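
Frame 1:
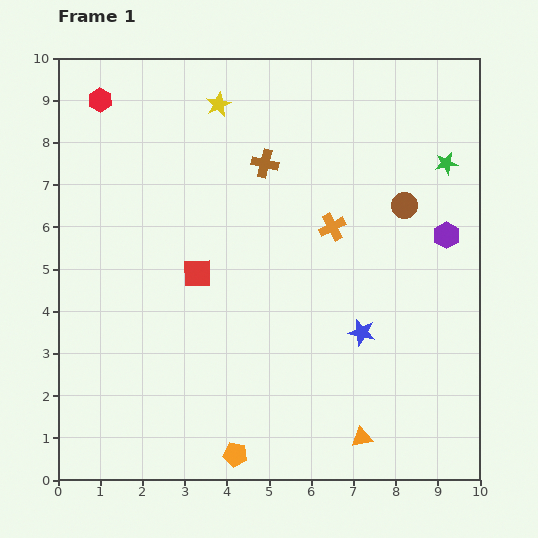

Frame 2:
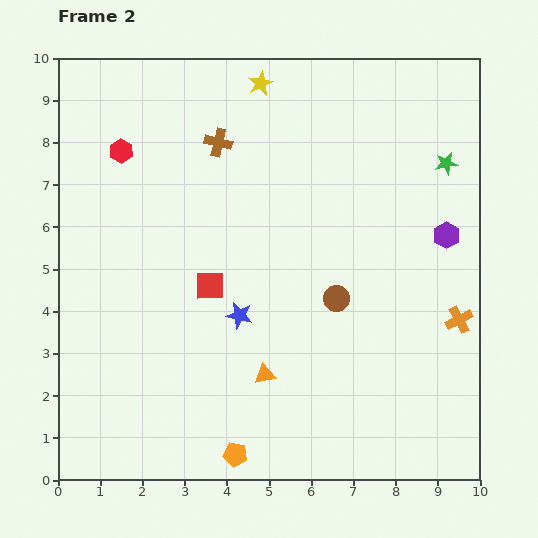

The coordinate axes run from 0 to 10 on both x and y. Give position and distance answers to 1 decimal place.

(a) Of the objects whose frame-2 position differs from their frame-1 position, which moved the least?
the red square

(moved 0.4)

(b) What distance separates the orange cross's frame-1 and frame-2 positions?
3.7

The orange cross moved from (6.5, 6.0) to (9.5, 3.8), a distance of √(3.0² + 2.2²) ≈ 3.7.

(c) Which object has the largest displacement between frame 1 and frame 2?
the orange cross

(moved 3.7; next 2.9)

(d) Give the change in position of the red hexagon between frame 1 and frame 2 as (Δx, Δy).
(0.5, -1.2)

The red hexagon was at (1.0, 9.0) in frame 1 and (1.5, 7.8) in frame 2.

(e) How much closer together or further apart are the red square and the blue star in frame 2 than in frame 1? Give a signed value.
-3.1

Distance in frame 1: 4.1. Distance in frame 2: 1.0.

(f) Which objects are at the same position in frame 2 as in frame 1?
the orange pentagon, the purple hexagon, the green star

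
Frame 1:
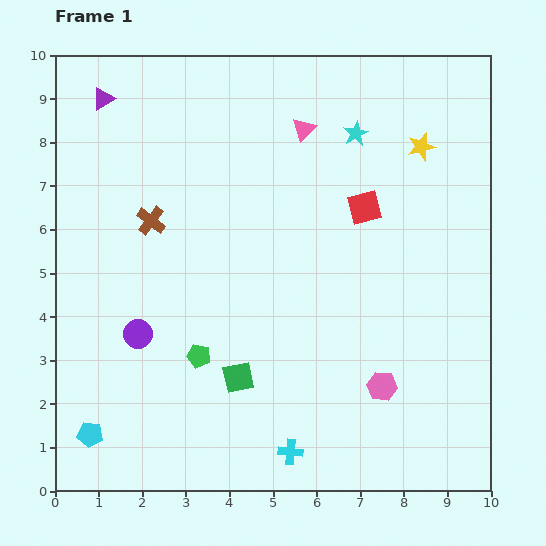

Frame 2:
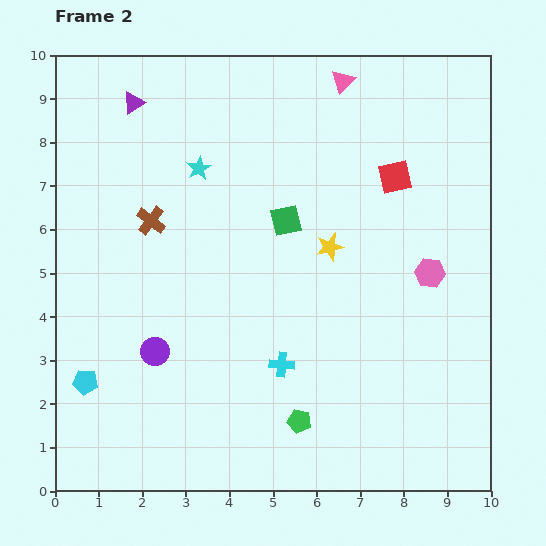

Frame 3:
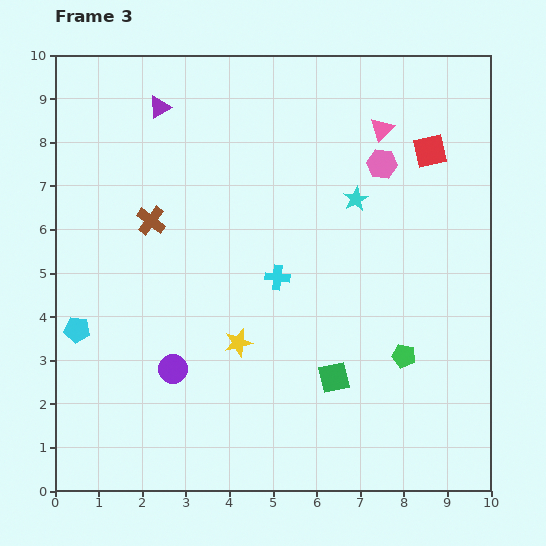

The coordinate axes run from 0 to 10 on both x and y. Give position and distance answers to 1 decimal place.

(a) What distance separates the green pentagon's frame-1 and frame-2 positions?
2.7

The green pentagon moved from (3.3, 3.1) to (5.6, 1.6), a distance of √(2.3² + 1.5²) ≈ 2.7.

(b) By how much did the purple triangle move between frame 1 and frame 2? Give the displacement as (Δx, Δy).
(0.7, -0.1)

The purple triangle was at (1.1, 9.0) in frame 1 and (1.8, 8.9) in frame 2.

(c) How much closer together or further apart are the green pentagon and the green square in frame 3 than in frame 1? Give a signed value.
+0.7

Distance in frame 1: 1.0. Distance in frame 3: 1.7.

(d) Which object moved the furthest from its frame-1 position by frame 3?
the yellow star

(moved 6.2; next 5.1)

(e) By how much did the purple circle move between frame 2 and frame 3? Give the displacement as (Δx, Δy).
(0.4, -0.4)

The purple circle was at (2.3, 3.2) in frame 2 and (2.7, 2.8) in frame 3.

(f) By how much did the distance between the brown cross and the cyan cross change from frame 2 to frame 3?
-1.3

Distance in frame 2: 4.5. Distance in frame 3: 3.2.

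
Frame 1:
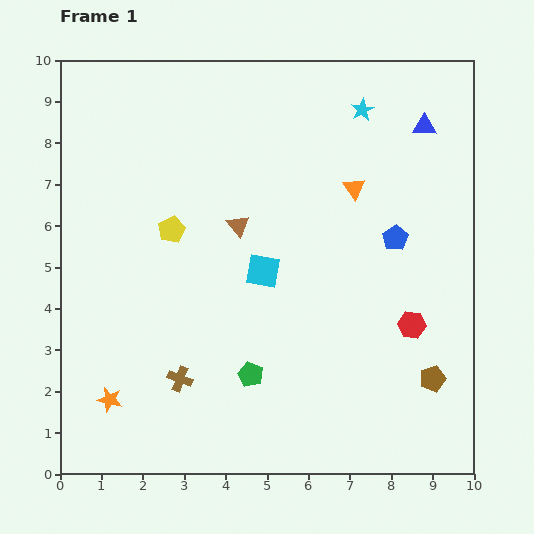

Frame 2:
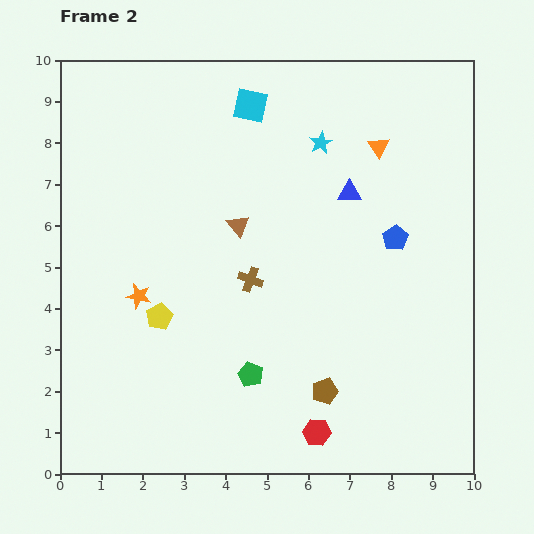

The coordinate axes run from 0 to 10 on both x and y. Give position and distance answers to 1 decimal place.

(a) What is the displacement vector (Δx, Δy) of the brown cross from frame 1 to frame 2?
(1.7, 2.4)

The brown cross was at (2.9, 2.3) in frame 1 and (4.6, 4.7) in frame 2.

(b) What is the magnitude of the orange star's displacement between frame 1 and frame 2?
2.6

The orange star moved from (1.2, 1.8) to (1.9, 4.3), a distance of √(0.7² + 2.5²) ≈ 2.6.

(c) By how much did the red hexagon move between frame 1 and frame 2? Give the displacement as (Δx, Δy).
(-2.3, -2.6)

The red hexagon was at (8.5, 3.6) in frame 1 and (6.2, 1.0) in frame 2.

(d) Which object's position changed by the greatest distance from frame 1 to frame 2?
the cyan square

(moved 4.0; next 3.5)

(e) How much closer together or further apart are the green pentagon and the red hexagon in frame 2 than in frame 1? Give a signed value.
-2.0

Distance in frame 1: 4.1. Distance in frame 2: 2.1.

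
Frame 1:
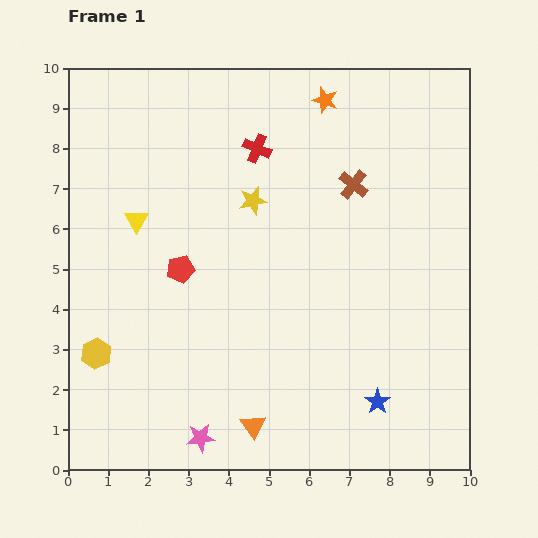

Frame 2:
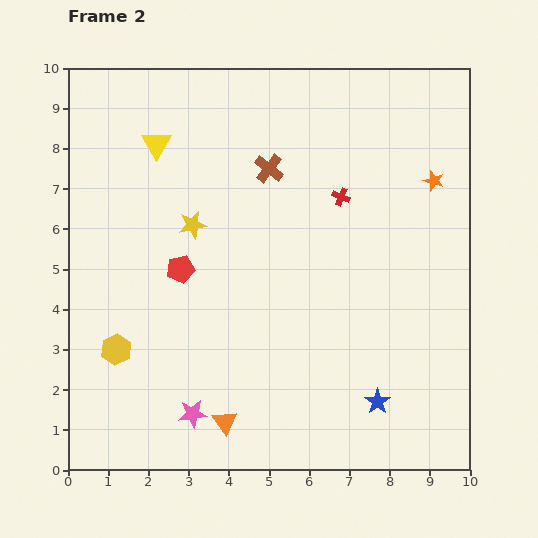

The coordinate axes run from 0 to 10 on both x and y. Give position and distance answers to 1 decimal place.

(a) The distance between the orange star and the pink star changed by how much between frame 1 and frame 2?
-0.7

Distance in frame 1: 9.0. Distance in frame 2: 8.3.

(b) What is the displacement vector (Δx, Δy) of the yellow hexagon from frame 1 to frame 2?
(0.5, 0.1)

The yellow hexagon was at (0.7, 2.9) in frame 1 and (1.2, 3.0) in frame 2.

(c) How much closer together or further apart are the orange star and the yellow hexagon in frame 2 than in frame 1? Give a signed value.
+0.4

Distance in frame 1: 8.5. Distance in frame 2: 8.9.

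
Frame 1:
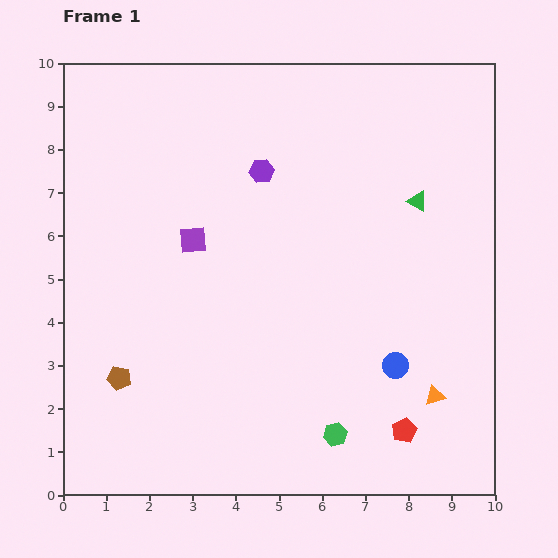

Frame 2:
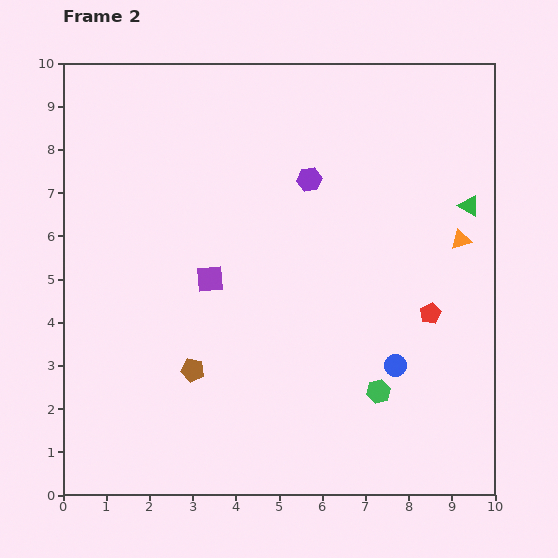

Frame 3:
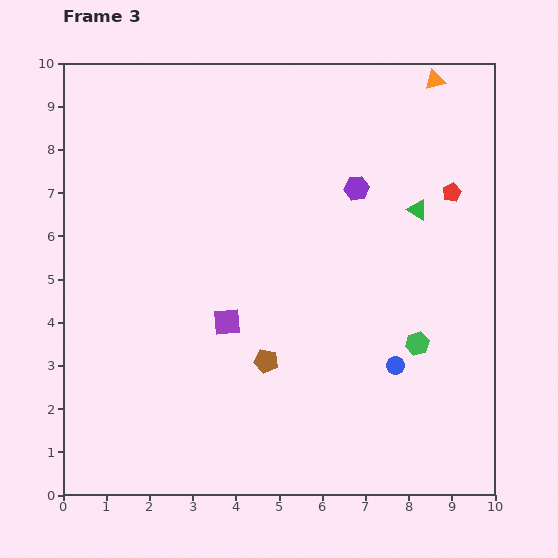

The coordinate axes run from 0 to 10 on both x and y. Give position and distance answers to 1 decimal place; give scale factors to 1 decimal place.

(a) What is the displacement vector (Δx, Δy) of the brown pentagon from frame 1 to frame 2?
(1.7, 0.2)

The brown pentagon was at (1.3, 2.7) in frame 1 and (3.0, 2.9) in frame 2.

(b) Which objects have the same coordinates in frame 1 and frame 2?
the blue circle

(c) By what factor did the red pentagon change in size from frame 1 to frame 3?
0.7×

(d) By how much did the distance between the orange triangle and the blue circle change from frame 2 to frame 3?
+3.4

Distance in frame 2: 3.3. Distance in frame 3: 6.7.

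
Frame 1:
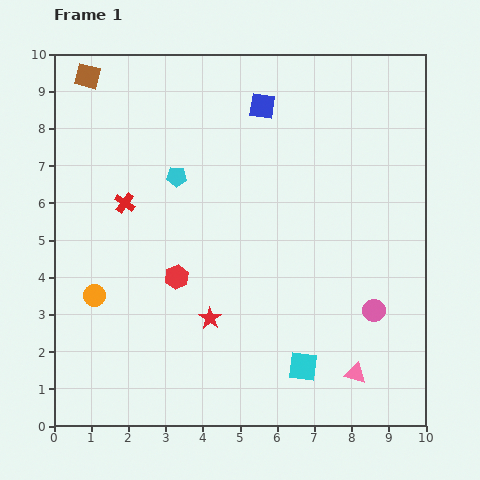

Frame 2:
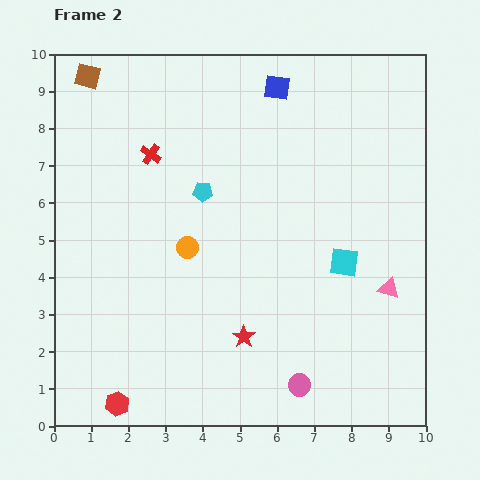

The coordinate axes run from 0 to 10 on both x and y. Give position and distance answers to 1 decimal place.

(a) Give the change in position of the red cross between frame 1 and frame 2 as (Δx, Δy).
(0.7, 1.3)

The red cross was at (1.9, 6.0) in frame 1 and (2.6, 7.3) in frame 2.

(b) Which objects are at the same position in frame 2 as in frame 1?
the brown square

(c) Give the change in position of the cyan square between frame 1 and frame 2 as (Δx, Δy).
(1.1, 2.8)

The cyan square was at (6.7, 1.6) in frame 1 and (7.8, 4.4) in frame 2.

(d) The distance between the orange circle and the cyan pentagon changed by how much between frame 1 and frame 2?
-2.3

Distance in frame 1: 3.9. Distance in frame 2: 1.6.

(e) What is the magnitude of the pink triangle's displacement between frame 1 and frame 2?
2.5

The pink triangle moved from (8.1, 1.4) to (9.0, 3.7), a distance of √(0.9² + 2.3²) ≈ 2.5.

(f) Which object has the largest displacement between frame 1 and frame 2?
the red hexagon

(moved 3.8; next 3.0)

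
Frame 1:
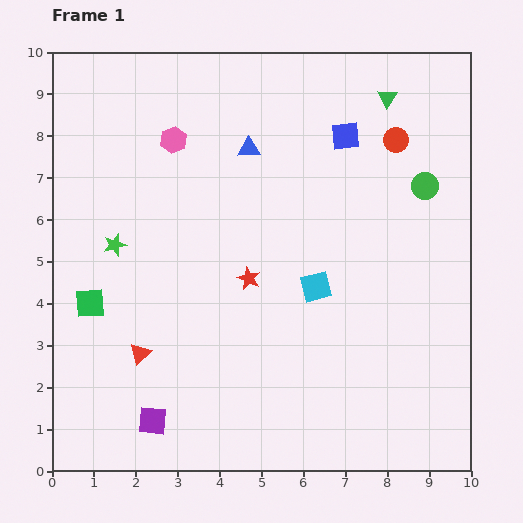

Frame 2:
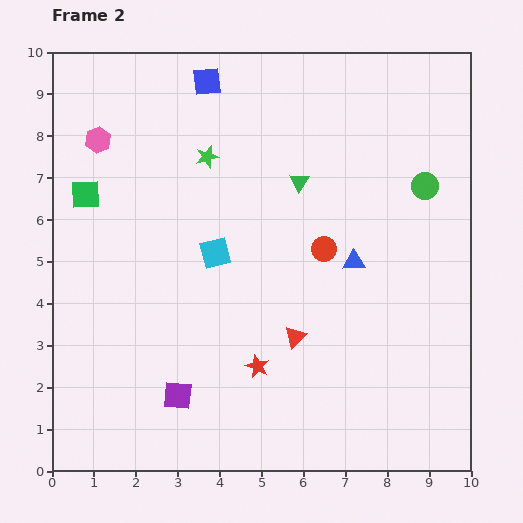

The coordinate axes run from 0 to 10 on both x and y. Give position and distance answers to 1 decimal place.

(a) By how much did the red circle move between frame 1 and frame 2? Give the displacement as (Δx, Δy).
(-1.7, -2.6)

The red circle was at (8.2, 7.9) in frame 1 and (6.5, 5.3) in frame 2.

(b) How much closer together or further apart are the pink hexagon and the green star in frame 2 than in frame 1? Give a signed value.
-0.3

Distance in frame 1: 2.9. Distance in frame 2: 2.6.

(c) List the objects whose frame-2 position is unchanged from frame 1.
the green circle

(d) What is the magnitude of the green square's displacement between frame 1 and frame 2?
2.6

The green square moved from (0.9, 4.0) to (0.8, 6.6), a distance of √(0.1² + 2.6²) ≈ 2.6.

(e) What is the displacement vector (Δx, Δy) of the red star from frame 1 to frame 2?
(0.2, -2.1)

The red star was at (4.7, 4.6) in frame 1 and (4.9, 2.5) in frame 2.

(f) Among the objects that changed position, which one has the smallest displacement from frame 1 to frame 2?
the purple square

(moved 0.8)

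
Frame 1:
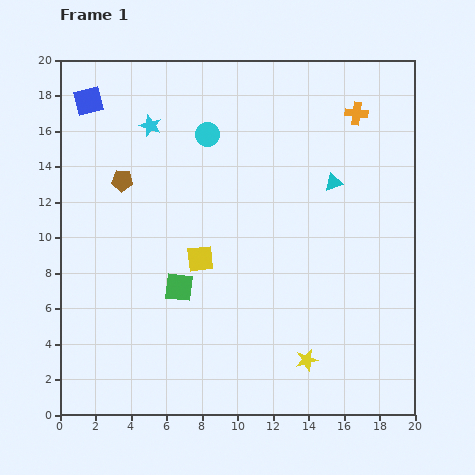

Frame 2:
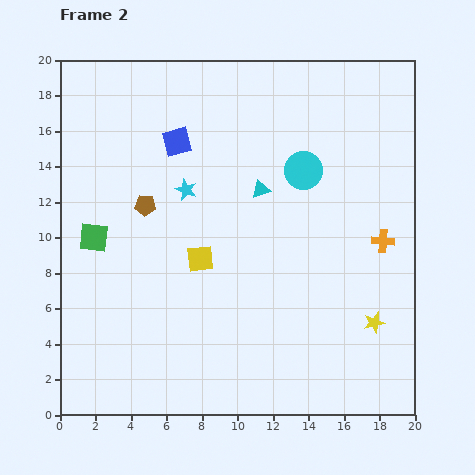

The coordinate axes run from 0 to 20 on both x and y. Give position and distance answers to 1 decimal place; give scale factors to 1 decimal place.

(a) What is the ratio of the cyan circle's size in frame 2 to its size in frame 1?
1.6×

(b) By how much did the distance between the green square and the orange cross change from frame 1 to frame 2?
+2.3

Distance in frame 1: 14.0. Distance in frame 2: 16.3.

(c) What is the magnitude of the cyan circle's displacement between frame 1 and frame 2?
5.8

The cyan circle moved from (8.3, 15.8) to (13.7, 13.8), a distance of √(5.4² + 2.0²) ≈ 5.8.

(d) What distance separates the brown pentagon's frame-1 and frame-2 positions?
1.9

The brown pentagon moved from (3.5, 13.2) to (4.8, 11.8), a distance of √(1.3² + 1.4²) ≈ 1.9.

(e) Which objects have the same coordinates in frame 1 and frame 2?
the yellow square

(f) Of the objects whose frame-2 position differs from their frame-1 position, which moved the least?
the brown pentagon

(moved 1.9)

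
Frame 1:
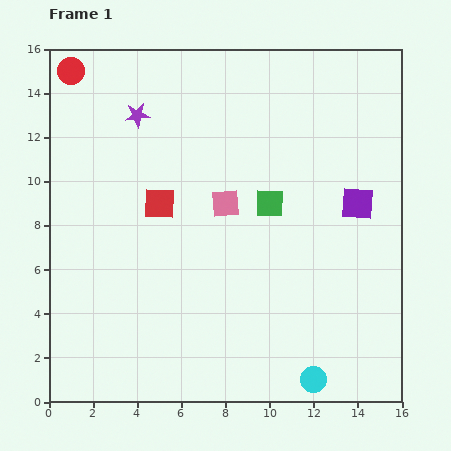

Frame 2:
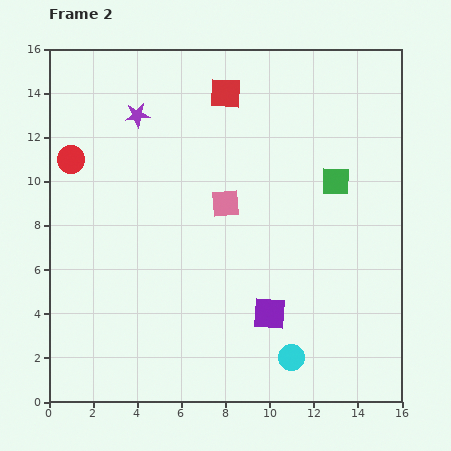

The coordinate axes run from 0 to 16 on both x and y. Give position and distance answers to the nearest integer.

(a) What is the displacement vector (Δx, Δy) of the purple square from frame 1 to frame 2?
(-4, -5)

The purple square was at (14, 9) in frame 1 and (10, 4) in frame 2.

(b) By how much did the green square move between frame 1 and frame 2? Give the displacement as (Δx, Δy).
(3, 1)

The green square was at (10, 9) in frame 1 and (13, 10) in frame 2.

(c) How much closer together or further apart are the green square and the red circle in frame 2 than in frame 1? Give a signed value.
+1

Distance in frame 1: 11. Distance in frame 2: 12.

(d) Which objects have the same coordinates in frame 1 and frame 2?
the purple star, the pink square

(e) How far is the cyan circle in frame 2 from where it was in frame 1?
1

The cyan circle moved from (12, 1) to (11, 2), a distance of √(1² + 1²) ≈ 1.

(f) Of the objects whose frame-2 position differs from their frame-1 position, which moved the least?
the cyan circle

(moved 1)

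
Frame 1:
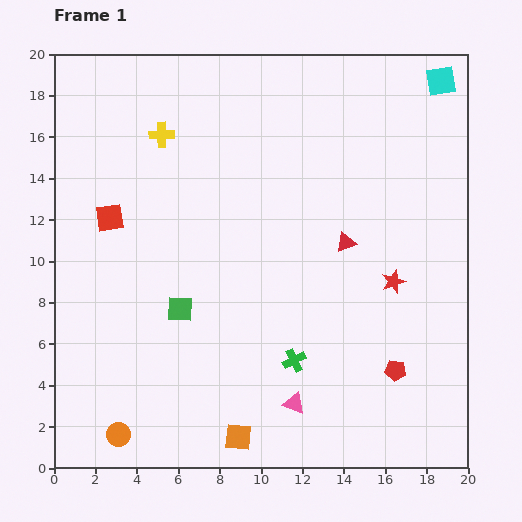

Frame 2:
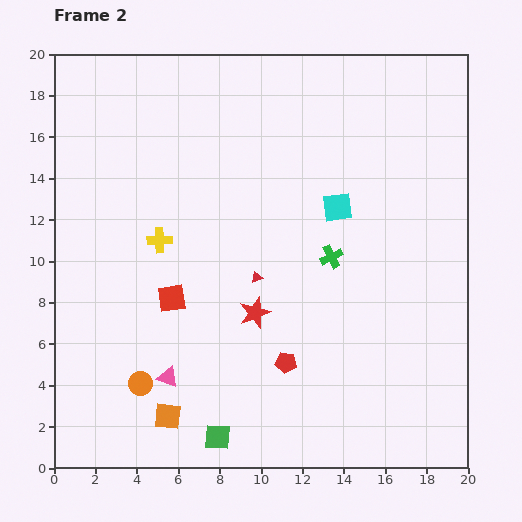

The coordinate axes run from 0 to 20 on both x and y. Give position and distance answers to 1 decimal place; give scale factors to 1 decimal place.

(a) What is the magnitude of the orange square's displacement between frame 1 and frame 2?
3.5

The orange square moved from (8.9, 1.5) to (5.5, 2.5), a distance of √(3.4² + 1.0²) ≈ 3.5.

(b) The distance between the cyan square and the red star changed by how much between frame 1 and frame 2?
-3.5

Distance in frame 1: 10.0. Distance in frame 2: 6.5.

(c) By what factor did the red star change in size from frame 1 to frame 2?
1.3×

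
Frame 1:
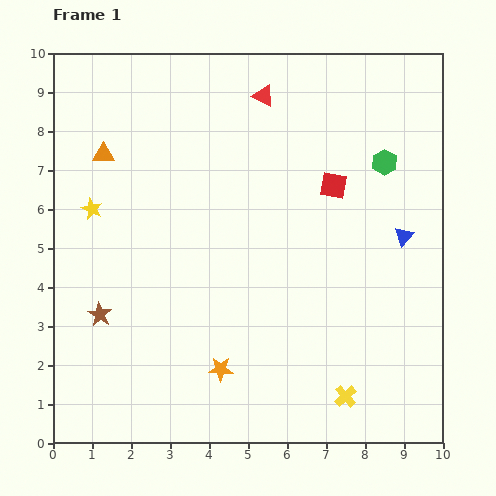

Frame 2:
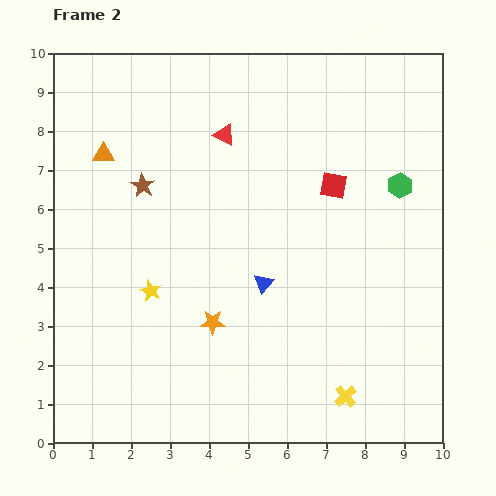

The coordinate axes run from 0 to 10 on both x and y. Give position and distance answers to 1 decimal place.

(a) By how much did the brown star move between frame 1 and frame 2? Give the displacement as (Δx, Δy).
(1.1, 3.3)

The brown star was at (1.2, 3.3) in frame 1 and (2.3, 6.6) in frame 2.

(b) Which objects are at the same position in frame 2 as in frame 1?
the orange triangle, the red square, the yellow cross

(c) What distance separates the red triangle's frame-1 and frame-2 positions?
1.4

The red triangle moved from (5.4, 8.9) to (4.4, 7.9), a distance of √(1.0² + 1.0²) ≈ 1.4.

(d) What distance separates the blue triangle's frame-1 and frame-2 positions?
3.8

The blue triangle moved from (9.0, 5.3) to (5.4, 4.1), a distance of √(3.6² + 1.2²) ≈ 3.8.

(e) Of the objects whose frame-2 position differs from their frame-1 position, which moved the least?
the green hexagon

(moved 0.7)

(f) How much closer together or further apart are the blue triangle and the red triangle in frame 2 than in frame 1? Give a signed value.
-1.2

Distance in frame 1: 5.1. Distance in frame 2: 3.9.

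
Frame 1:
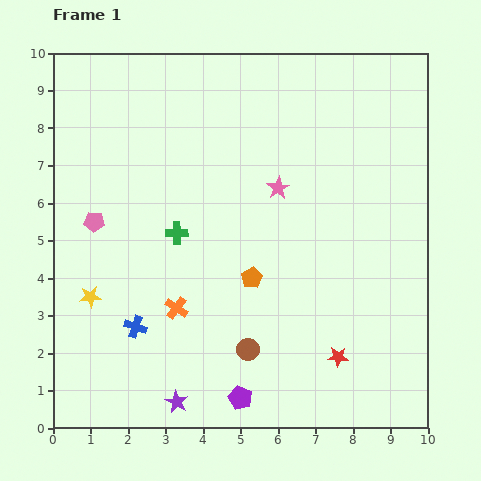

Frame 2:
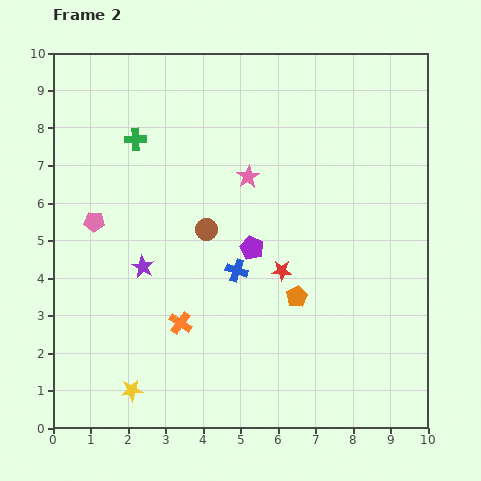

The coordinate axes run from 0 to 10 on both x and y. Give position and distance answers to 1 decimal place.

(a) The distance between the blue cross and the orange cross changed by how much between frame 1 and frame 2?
+0.9

Distance in frame 1: 1.2. Distance in frame 2: 2.1.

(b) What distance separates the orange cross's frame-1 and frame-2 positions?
0.4

The orange cross moved from (3.3, 3.2) to (3.4, 2.8), a distance of √(0.1² + 0.4²) ≈ 0.4.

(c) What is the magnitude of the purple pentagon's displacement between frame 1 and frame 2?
4.0

The purple pentagon moved from (5.0, 0.8) to (5.3, 4.8), a distance of √(0.3² + 4.0²) ≈ 4.0.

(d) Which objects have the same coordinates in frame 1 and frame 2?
the pink pentagon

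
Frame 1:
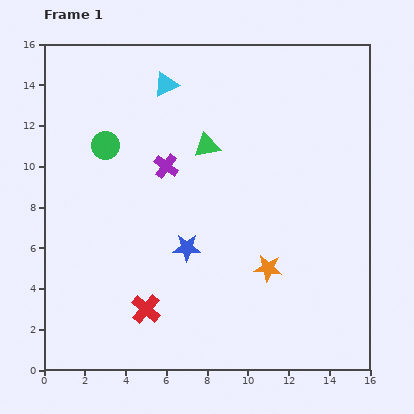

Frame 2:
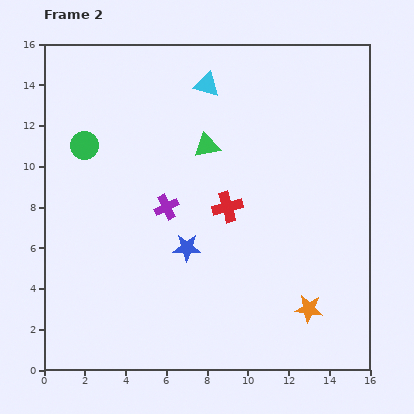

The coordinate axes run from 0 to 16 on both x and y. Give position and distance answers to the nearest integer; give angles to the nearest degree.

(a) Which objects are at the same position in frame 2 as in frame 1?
the blue star, the green triangle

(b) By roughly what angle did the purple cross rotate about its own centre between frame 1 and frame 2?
28° clockwise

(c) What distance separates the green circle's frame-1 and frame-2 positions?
1

The green circle moved from (3, 11) to (2, 11), a distance of √(1² + 0²) ≈ 1.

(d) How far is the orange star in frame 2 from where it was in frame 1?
3

The orange star moved from (11, 5) to (13, 3), a distance of √(2² + 2²) ≈ 3.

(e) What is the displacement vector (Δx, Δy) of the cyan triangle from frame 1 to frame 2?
(2, 0)

The cyan triangle was at (6, 14) in frame 1 and (8, 14) in frame 2.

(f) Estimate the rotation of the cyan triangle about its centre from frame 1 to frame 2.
40° clockwise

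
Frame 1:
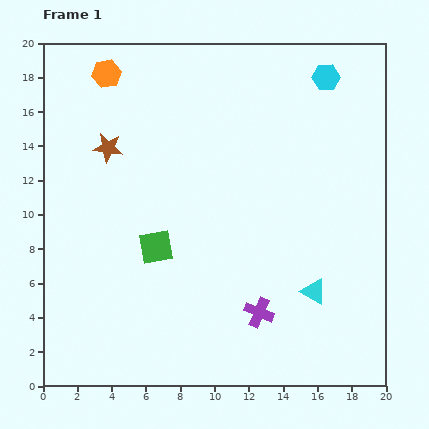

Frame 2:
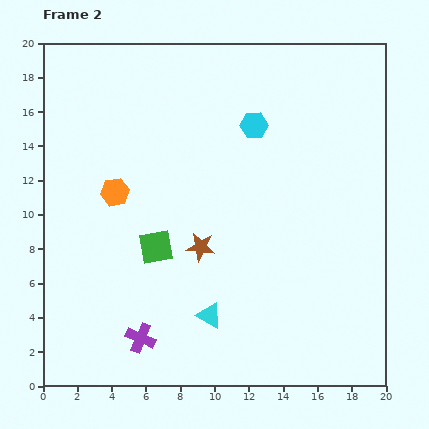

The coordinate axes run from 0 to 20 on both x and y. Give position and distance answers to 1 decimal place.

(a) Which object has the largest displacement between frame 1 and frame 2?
the brown star

(moved 7.9; next 7.1)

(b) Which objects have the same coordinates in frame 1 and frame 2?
the green square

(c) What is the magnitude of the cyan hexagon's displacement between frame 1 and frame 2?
5.0

The cyan hexagon moved from (16.5, 18.0) to (12.3, 15.2), a distance of √(4.2² + 2.8²) ≈ 5.0.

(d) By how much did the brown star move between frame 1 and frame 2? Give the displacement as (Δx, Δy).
(5.4, -5.8)

The brown star was at (3.8, 13.9) in frame 1 and (9.2, 8.1) in frame 2.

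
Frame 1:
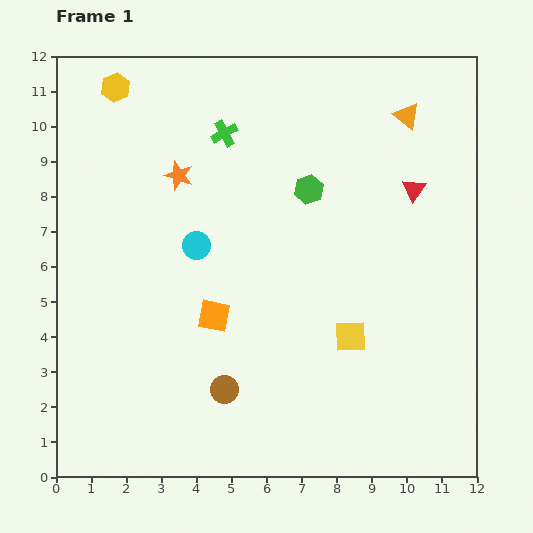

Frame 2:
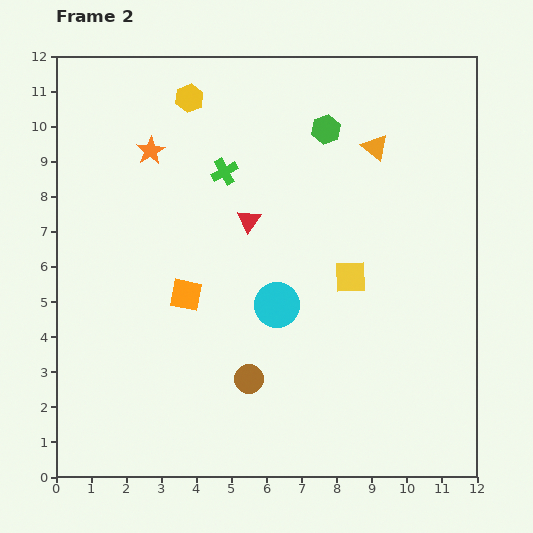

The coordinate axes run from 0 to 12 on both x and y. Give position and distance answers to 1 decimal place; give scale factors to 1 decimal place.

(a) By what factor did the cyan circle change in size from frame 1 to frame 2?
1.6×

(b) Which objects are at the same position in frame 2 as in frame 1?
none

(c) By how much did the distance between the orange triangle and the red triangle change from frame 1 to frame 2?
+2.1

Distance in frame 1: 2.1. Distance in frame 2: 4.2.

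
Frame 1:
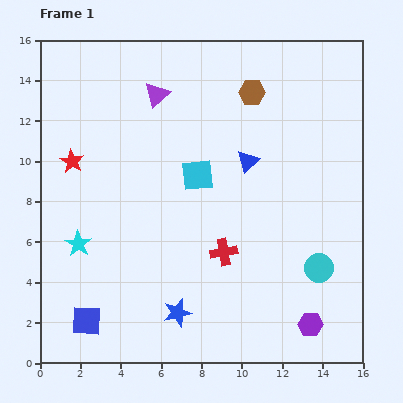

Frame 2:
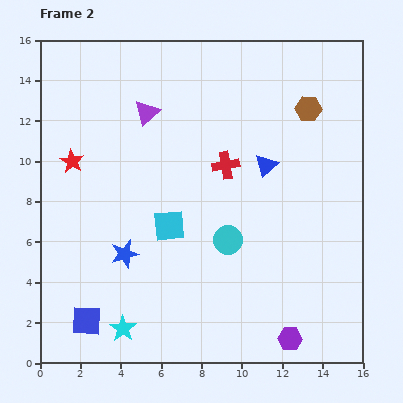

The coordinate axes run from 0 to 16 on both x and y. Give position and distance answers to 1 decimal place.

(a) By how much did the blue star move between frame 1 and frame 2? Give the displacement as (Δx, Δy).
(-2.6, 2.9)

The blue star was at (6.8, 2.5) in frame 1 and (4.2, 5.4) in frame 2.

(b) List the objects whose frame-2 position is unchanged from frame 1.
the blue square, the red star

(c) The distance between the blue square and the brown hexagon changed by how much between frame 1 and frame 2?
+1.2

Distance in frame 1: 14.0. Distance in frame 2: 15.2.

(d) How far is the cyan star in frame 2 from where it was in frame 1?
4.7

The cyan star moved from (1.9, 5.9) to (4.1, 1.7), a distance of √(2.2² + 4.2²) ≈ 4.7.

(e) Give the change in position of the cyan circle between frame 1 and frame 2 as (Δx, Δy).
(-4.5, 1.4)

The cyan circle was at (13.8, 4.7) in frame 1 and (9.3, 6.1) in frame 2.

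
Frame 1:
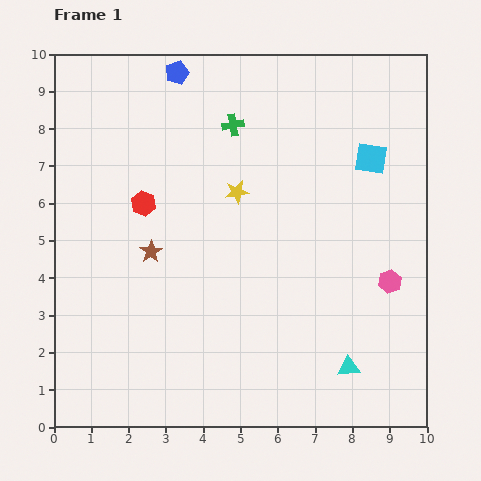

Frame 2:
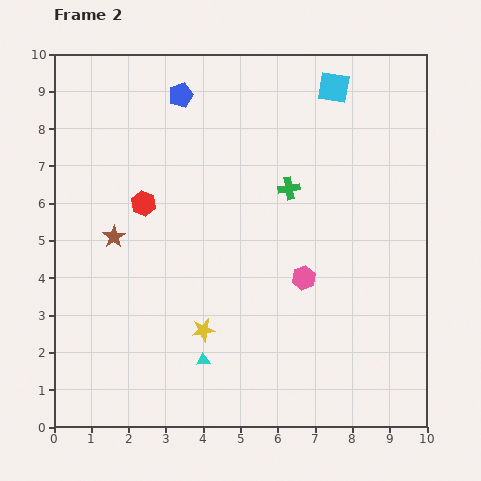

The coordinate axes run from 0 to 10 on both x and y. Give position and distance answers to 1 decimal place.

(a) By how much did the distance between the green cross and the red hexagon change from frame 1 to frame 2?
+0.7

Distance in frame 1: 3.2. Distance in frame 2: 3.9.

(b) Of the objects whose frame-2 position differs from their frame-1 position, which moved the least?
the blue pentagon

(moved 0.6)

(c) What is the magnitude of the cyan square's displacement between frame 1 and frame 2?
2.1

The cyan square moved from (8.5, 7.2) to (7.5, 9.1), a distance of √(1.0² + 1.9²) ≈ 2.1.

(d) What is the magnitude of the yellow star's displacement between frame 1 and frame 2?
3.8

The yellow star moved from (4.9, 6.3) to (4.0, 2.6), a distance of √(0.9² + 3.7²) ≈ 3.8.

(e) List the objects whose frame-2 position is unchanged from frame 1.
the red hexagon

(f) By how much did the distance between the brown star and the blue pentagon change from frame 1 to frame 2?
-0.7

Distance in frame 1: 4.9. Distance in frame 2: 4.2.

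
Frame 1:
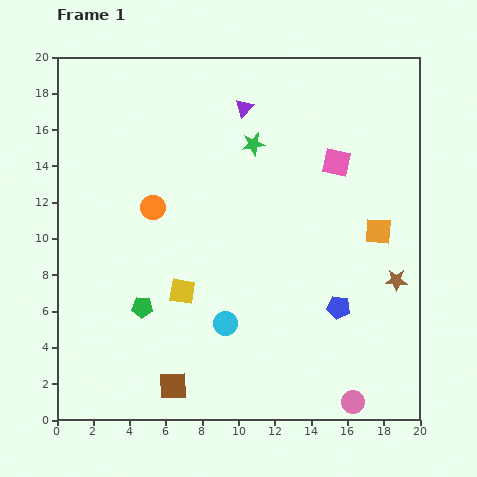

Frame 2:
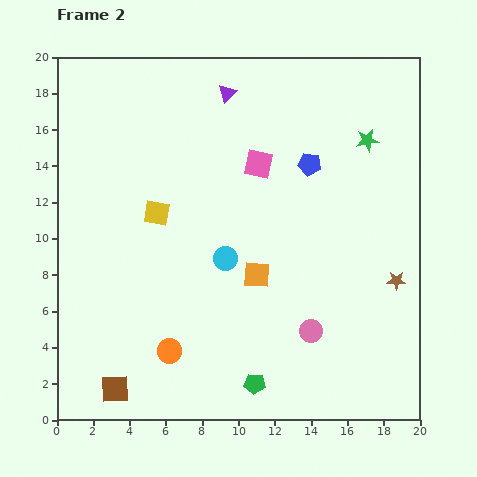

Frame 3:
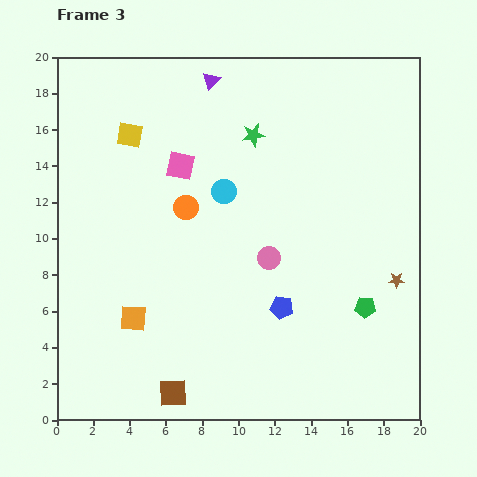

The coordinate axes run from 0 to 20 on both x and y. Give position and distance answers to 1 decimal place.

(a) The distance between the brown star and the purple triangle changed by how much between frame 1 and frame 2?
+1.2

Distance in frame 1: 12.7. Distance in frame 2: 13.9.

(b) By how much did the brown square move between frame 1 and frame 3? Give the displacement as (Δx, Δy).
(0.0, -0.4)

The brown square was at (6.4, 1.9) in frame 1 and (6.4, 1.5) in frame 3.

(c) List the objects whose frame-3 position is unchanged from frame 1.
the brown star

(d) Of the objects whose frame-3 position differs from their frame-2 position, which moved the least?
the purple triangle

(moved 1.1)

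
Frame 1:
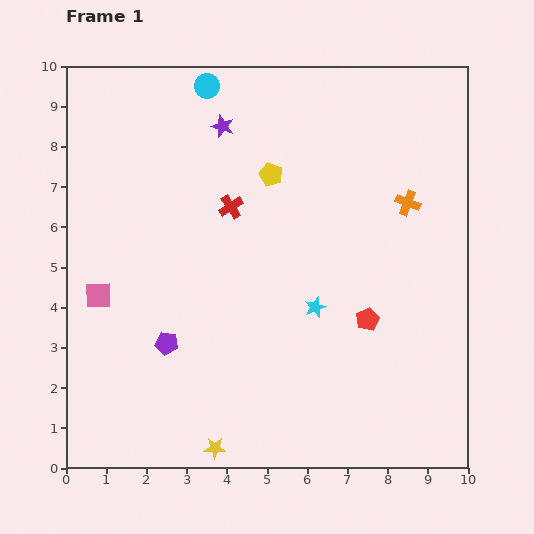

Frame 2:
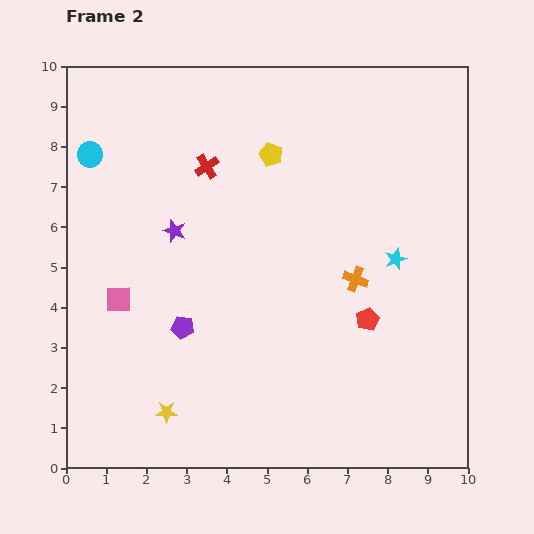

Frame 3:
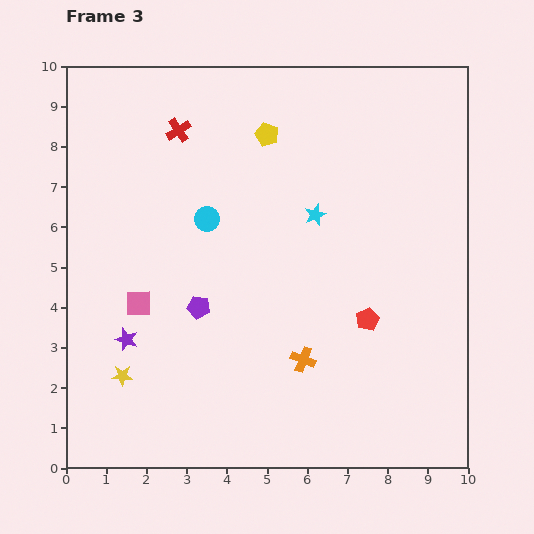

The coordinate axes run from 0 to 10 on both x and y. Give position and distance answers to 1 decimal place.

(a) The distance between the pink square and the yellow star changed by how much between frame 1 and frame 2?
-1.8

Distance in frame 1: 4.8. Distance in frame 2: 3.0.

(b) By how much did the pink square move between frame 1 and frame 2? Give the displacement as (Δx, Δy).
(0.5, -0.1)

The pink square was at (0.8, 4.3) in frame 1 and (1.3, 4.2) in frame 2.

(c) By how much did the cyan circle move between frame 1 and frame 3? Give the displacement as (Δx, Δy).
(0.0, -3.3)

The cyan circle was at (3.5, 9.5) in frame 1 and (3.5, 6.2) in frame 3.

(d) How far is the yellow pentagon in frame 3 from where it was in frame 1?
1.0

The yellow pentagon moved from (5.1, 7.3) to (5.0, 8.3), a distance of √(0.1² + 1.0²) ≈ 1.0.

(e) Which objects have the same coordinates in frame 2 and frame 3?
the red pentagon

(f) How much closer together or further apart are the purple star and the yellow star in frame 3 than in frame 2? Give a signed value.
-3.6

Distance in frame 2: 4.5. Distance in frame 3: 0.9.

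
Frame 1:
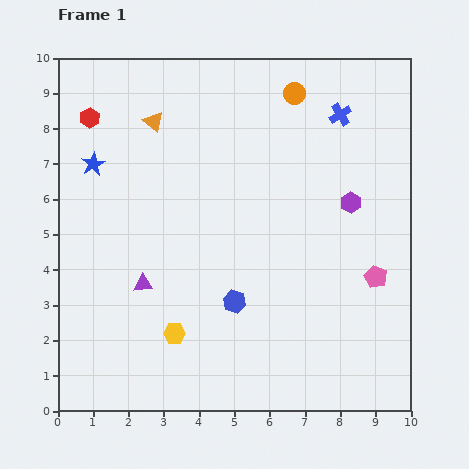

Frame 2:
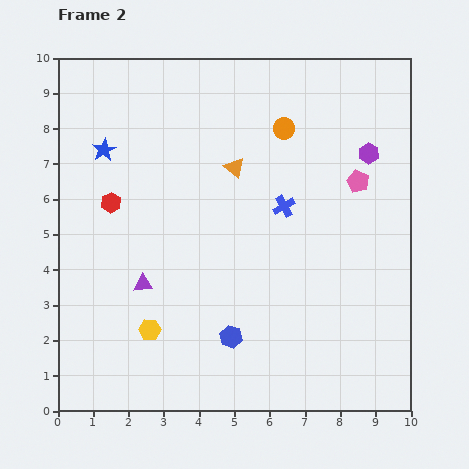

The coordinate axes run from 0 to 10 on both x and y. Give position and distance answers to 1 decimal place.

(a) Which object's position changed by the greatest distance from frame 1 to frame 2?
the blue cross

(moved 3.1; next 2.7)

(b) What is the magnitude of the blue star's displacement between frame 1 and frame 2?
0.5

The blue star moved from (1.0, 7.0) to (1.3, 7.4), a distance of √(0.3² + 0.4²) ≈ 0.5.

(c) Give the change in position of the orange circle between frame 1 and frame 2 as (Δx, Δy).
(-0.3, -1.0)

The orange circle was at (6.7, 9.0) in frame 1 and (6.4, 8.0) in frame 2.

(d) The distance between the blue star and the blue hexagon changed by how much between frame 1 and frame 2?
+0.8

Distance in frame 1: 5.6. Distance in frame 2: 6.4.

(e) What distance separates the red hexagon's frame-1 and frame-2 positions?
2.5

The red hexagon moved from (0.9, 8.3) to (1.5, 5.9), a distance of √(0.6² + 2.4²) ≈ 2.5.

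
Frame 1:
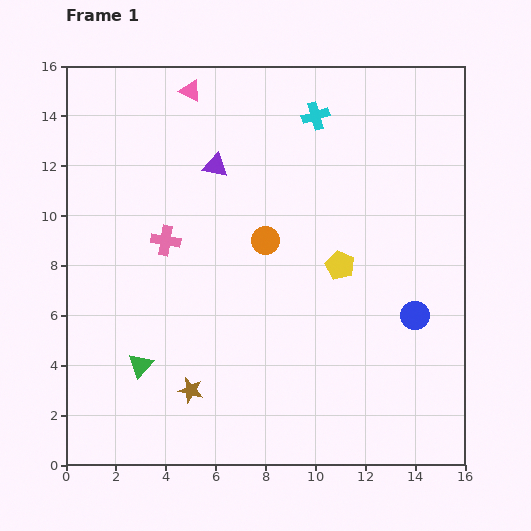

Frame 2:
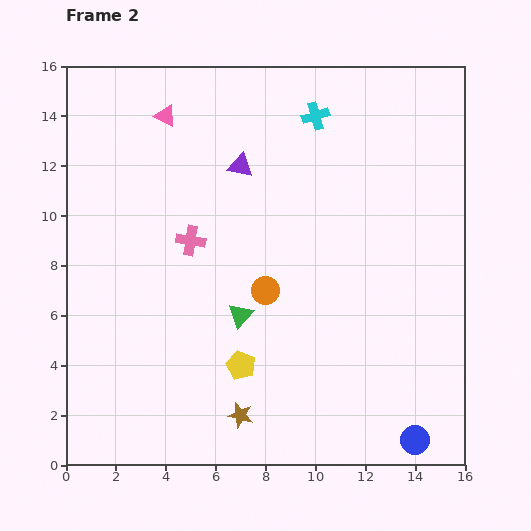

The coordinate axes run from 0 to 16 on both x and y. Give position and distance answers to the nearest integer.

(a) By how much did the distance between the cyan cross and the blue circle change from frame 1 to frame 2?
+5

Distance in frame 1: 9. Distance in frame 2: 14.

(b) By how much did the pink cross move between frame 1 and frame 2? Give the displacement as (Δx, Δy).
(1, 0)

The pink cross was at (4, 9) in frame 1 and (5, 9) in frame 2.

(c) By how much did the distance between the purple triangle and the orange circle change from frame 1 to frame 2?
+1

Distance in frame 1: 4. Distance in frame 2: 5.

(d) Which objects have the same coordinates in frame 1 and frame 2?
the cyan cross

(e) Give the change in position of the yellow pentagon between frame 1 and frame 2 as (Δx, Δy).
(-4, -4)

The yellow pentagon was at (11, 8) in frame 1 and (7, 4) in frame 2.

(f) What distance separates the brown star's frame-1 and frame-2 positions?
2

The brown star moved from (5, 3) to (7, 2), a distance of √(2² + 1²) ≈ 2.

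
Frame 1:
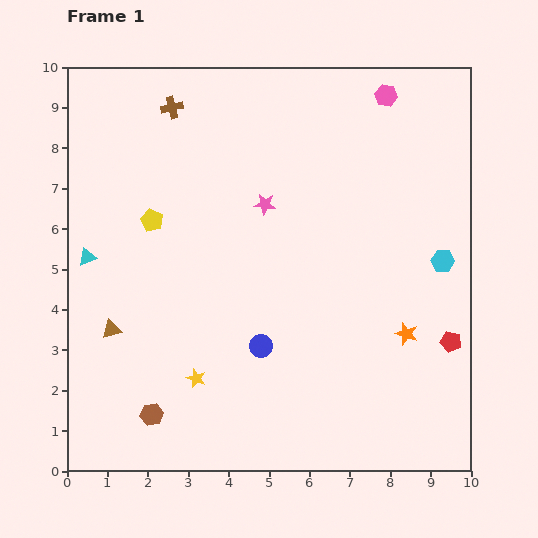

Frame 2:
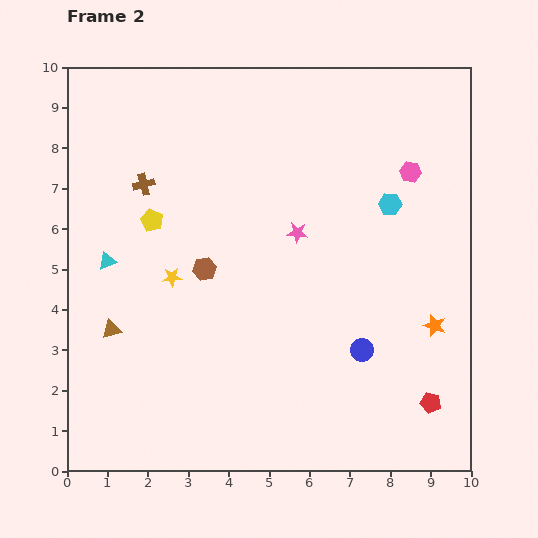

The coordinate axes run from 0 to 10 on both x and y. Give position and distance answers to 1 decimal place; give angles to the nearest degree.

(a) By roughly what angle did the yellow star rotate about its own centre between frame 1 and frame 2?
25° counter-clockwise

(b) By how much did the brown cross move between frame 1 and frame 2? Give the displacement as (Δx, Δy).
(-0.7, -1.9)

The brown cross was at (2.6, 9.0) in frame 1 and (1.9, 7.1) in frame 2.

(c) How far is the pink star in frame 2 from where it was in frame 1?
1.1

The pink star moved from (4.9, 6.6) to (5.7, 5.9), a distance of √(0.8² + 0.7²) ≈ 1.1.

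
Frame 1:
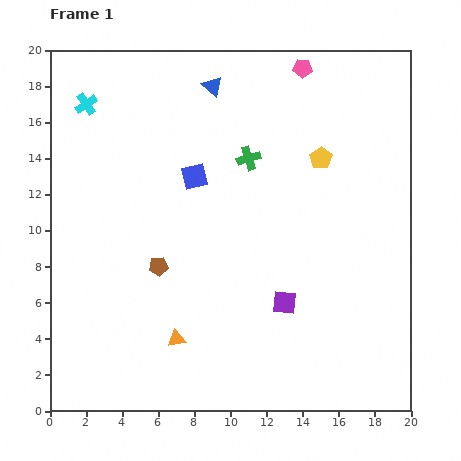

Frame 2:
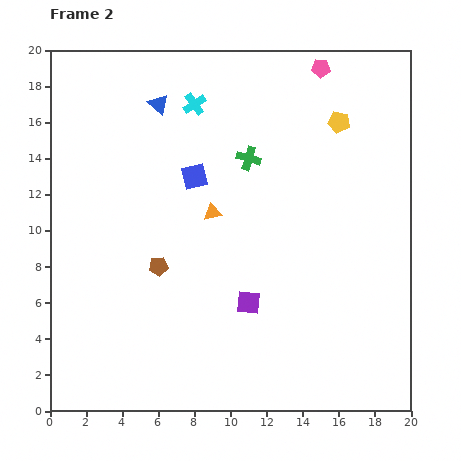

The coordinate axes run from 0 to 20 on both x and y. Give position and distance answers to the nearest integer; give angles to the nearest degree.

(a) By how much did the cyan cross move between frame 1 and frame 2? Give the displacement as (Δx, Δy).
(6, 0)

The cyan cross was at (2, 17) in frame 1 and (8, 17) in frame 2.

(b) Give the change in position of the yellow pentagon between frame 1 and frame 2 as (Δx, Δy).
(1, 2)

The yellow pentagon was at (15, 14) in frame 1 and (16, 16) in frame 2.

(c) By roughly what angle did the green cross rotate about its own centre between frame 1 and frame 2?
34° clockwise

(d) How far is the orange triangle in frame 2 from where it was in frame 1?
7

The orange triangle moved from (7, 4) to (9, 11), a distance of √(2² + 7²) ≈ 7.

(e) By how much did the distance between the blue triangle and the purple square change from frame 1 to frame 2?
-1

Distance in frame 1: 13. Distance in frame 2: 12.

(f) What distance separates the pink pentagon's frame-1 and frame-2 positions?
1

The pink pentagon moved from (14, 19) to (15, 19), a distance of √(1² + 0²) ≈ 1.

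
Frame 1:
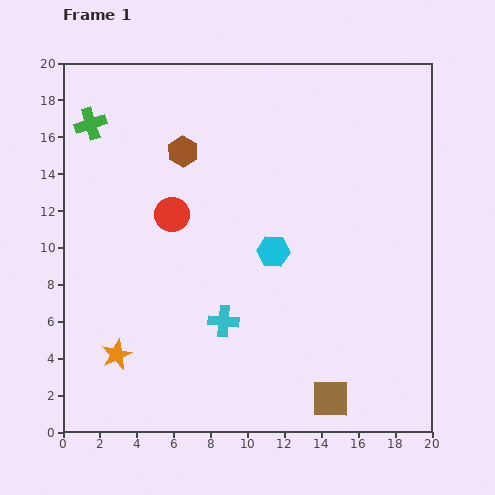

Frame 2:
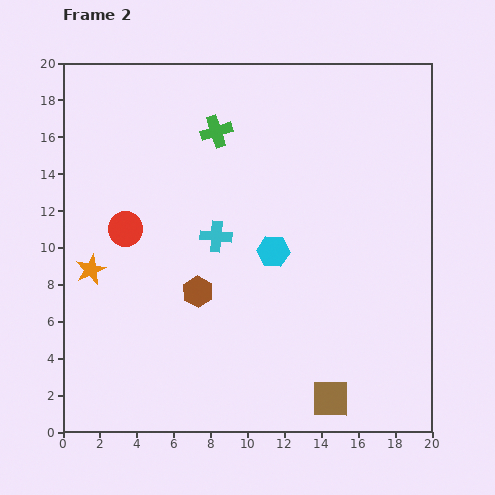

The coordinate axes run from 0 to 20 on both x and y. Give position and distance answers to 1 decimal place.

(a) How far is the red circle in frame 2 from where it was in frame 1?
2.6

The red circle moved from (5.9, 11.8) to (3.4, 11.0), a distance of √(2.5² + 0.8²) ≈ 2.6.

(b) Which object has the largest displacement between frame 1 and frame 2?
the brown hexagon

(moved 7.6; next 6.8)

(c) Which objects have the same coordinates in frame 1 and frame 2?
the cyan hexagon, the brown square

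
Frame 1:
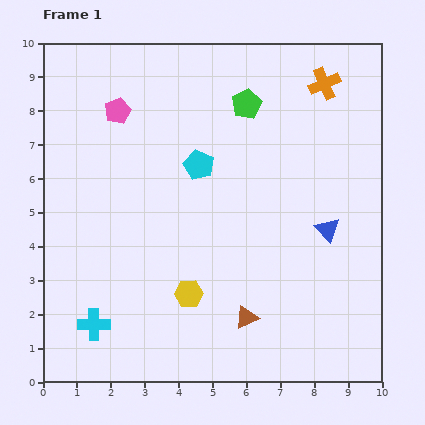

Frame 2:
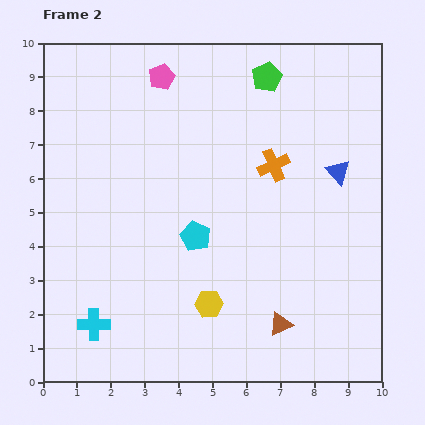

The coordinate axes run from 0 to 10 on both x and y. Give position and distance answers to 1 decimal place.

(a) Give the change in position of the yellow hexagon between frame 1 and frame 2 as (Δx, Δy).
(0.6, -0.3)

The yellow hexagon was at (4.3, 2.6) in frame 1 and (4.9, 2.3) in frame 2.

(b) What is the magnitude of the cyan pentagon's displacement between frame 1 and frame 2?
2.1

The cyan pentagon moved from (4.6, 6.4) to (4.5, 4.3), a distance of √(0.1² + 2.1²) ≈ 2.1.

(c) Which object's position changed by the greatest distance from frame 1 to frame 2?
the orange cross

(moved 2.8; next 2.1)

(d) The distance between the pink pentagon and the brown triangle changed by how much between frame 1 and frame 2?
+0.9

Distance in frame 1: 7.2. Distance in frame 2: 8.1.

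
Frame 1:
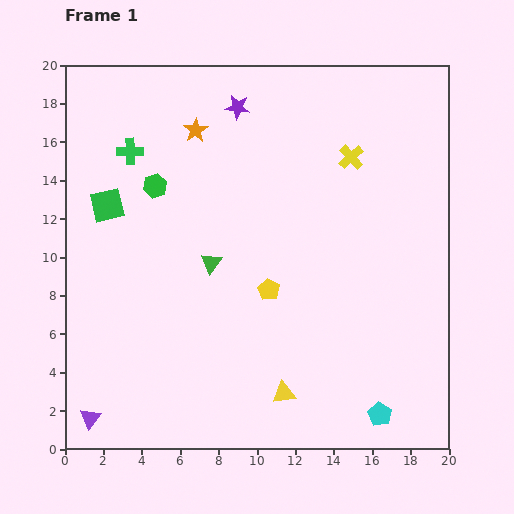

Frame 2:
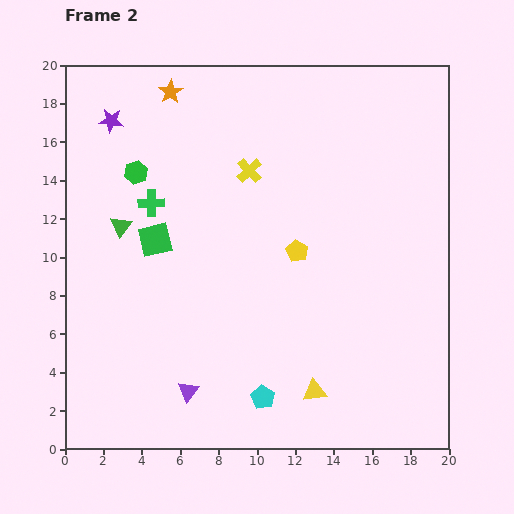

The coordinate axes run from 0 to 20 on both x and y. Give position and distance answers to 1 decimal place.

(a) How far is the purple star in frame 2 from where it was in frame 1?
6.6

The purple star moved from (9.0, 17.8) to (2.4, 17.1), a distance of √(6.6² + 0.7²) ≈ 6.6.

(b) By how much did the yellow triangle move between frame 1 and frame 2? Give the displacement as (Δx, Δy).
(1.6, 0.1)

The yellow triangle was at (11.4, 2.9) in frame 1 and (13.0, 3.0) in frame 2.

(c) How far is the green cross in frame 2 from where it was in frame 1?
2.9

The green cross moved from (3.4, 15.5) to (4.5, 12.8), a distance of √(1.1² + 2.7²) ≈ 2.9.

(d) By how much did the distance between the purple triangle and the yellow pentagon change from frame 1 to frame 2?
-2.2

Distance in frame 1: 11.5. Distance in frame 2: 9.3.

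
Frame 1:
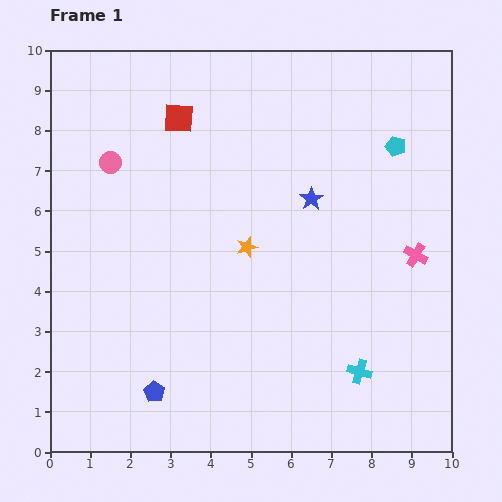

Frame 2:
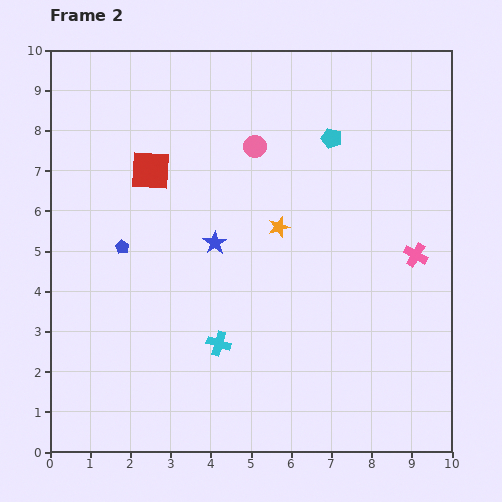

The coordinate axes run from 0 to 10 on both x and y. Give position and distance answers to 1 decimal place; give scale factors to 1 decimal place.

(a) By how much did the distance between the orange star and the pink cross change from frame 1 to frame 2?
-0.7

Distance in frame 1: 4.2. Distance in frame 2: 3.5.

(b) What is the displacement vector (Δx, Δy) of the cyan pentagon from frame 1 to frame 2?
(-1.6, 0.2)

The cyan pentagon was at (8.6, 7.6) in frame 1 and (7.0, 7.8) in frame 2.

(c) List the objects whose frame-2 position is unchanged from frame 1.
the pink cross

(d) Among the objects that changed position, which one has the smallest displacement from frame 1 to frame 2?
the orange star

(moved 0.9)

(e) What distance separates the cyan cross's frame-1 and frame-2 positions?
3.6

The cyan cross moved from (7.7, 2.0) to (4.2, 2.7), a distance of √(3.5² + 0.7²) ≈ 3.6.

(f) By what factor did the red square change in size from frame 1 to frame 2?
1.4×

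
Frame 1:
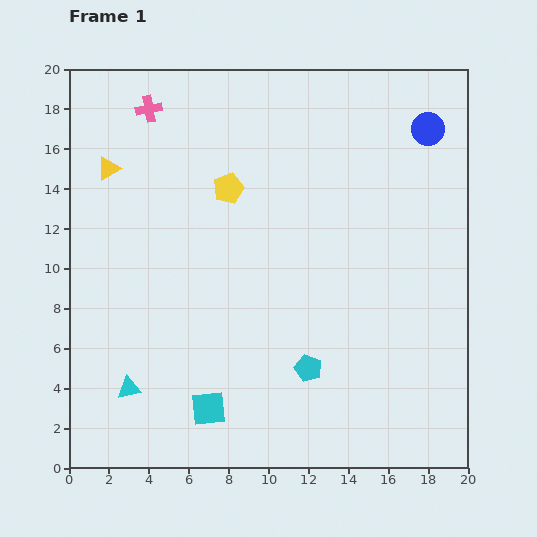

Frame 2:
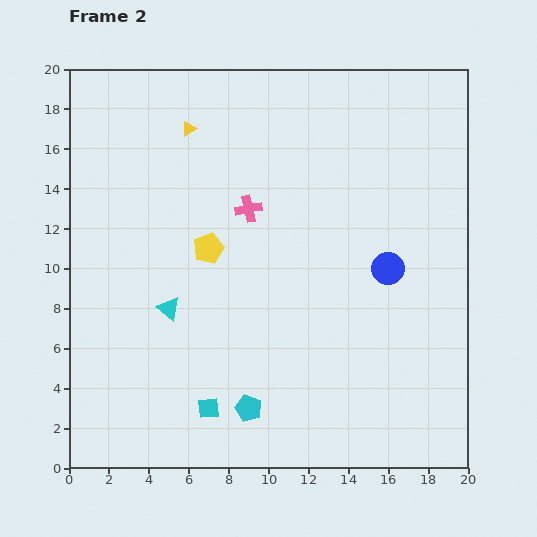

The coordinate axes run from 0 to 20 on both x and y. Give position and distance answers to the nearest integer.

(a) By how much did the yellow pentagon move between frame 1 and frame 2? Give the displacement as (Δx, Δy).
(-1, -3)

The yellow pentagon was at (8, 14) in frame 1 and (7, 11) in frame 2.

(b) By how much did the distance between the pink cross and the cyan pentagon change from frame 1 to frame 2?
-5

Distance in frame 1: 15. Distance in frame 2: 10.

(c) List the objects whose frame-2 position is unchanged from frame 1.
the cyan square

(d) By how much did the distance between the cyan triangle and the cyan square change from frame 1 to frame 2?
+1

Distance in frame 1: 4. Distance in frame 2: 5.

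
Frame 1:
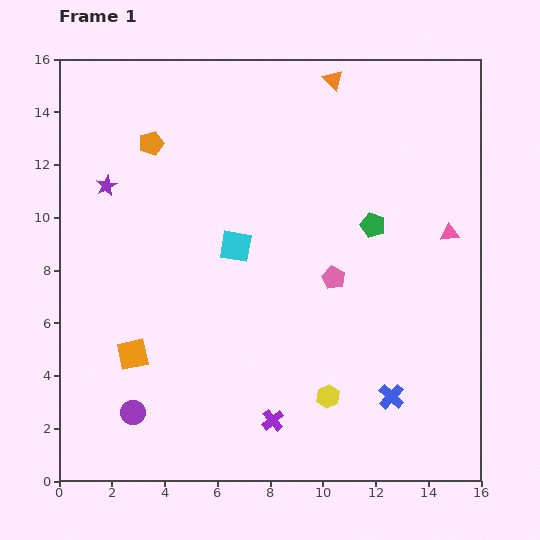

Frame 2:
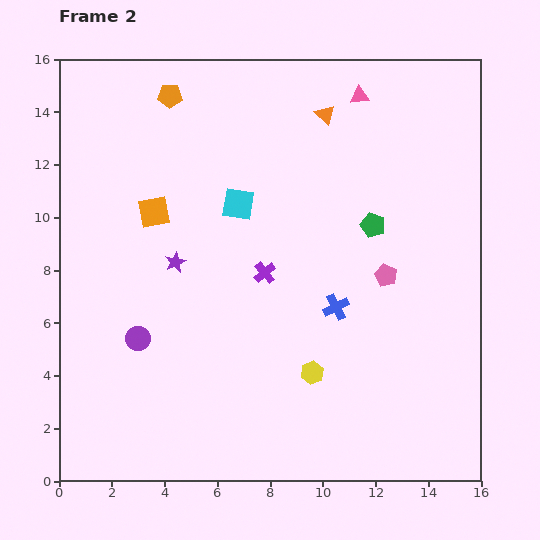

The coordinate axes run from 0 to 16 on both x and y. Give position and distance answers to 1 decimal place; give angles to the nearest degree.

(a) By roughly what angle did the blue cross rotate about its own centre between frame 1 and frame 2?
19° clockwise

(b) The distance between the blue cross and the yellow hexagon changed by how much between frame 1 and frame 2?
+0.3

Distance in frame 1: 2.4. Distance in frame 2: 2.7.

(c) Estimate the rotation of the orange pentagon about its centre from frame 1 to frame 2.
19° clockwise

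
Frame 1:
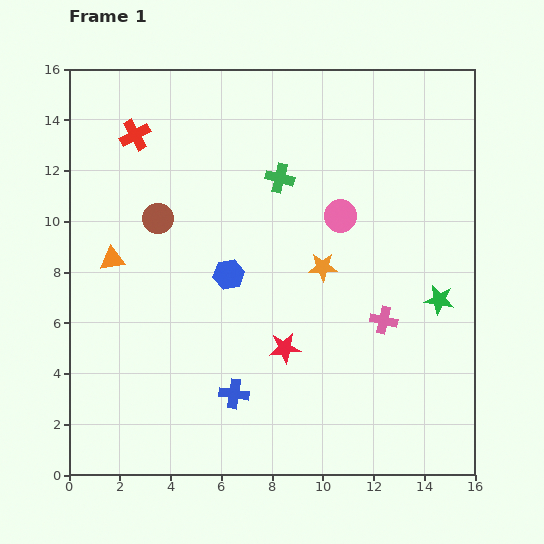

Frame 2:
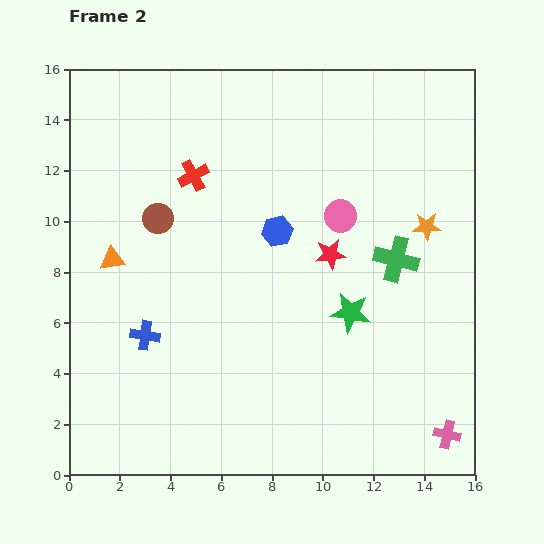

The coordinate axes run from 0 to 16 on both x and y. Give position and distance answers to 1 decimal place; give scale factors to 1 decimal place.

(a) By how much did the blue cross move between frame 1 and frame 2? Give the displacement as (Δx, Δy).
(-3.5, 2.3)

The blue cross was at (6.5, 3.2) in frame 1 and (3.0, 5.5) in frame 2.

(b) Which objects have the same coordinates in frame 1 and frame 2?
the brown circle, the orange triangle, the pink circle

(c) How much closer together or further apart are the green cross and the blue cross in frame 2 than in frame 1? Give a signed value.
+1.6

Distance in frame 1: 8.7. Distance in frame 2: 10.3.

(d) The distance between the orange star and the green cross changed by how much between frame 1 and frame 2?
-2.1

Distance in frame 1: 3.9. Distance in frame 2: 1.8.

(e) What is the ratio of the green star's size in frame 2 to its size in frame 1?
1.3×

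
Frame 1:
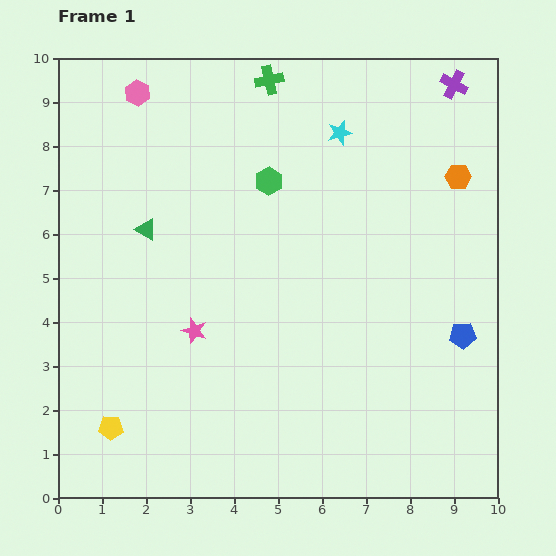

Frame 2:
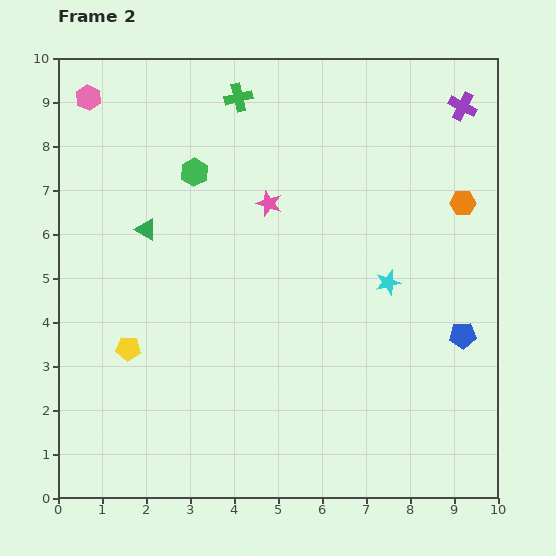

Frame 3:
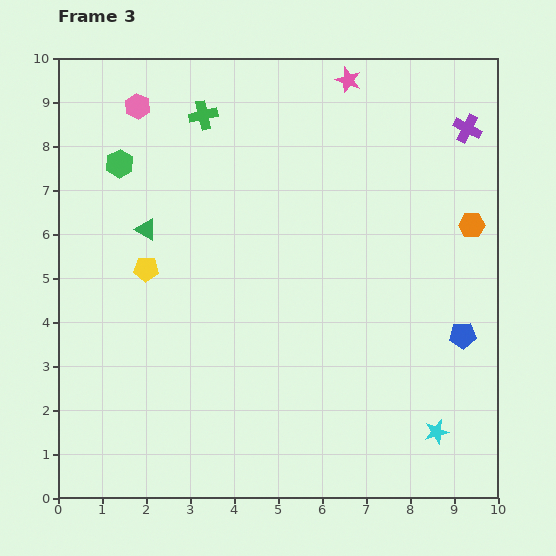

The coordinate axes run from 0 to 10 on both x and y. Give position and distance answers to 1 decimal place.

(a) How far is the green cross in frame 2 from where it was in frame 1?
0.8

The green cross moved from (4.8, 9.5) to (4.1, 9.1), a distance of √(0.7² + 0.4²) ≈ 0.8.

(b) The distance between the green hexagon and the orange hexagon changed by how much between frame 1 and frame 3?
+3.8

Distance in frame 1: 4.3. Distance in frame 3: 8.1.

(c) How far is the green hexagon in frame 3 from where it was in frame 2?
1.7

The green hexagon moved from (3.1, 7.4) to (1.4, 7.6), a distance of √(1.7² + 0.2²) ≈ 1.7.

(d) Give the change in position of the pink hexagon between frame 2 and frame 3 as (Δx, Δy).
(1.1, -0.2)

The pink hexagon was at (0.7, 9.1) in frame 2 and (1.8, 8.9) in frame 3.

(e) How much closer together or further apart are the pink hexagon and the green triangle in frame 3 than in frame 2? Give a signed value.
-0.5

Distance in frame 2: 3.3. Distance in frame 3: 2.8.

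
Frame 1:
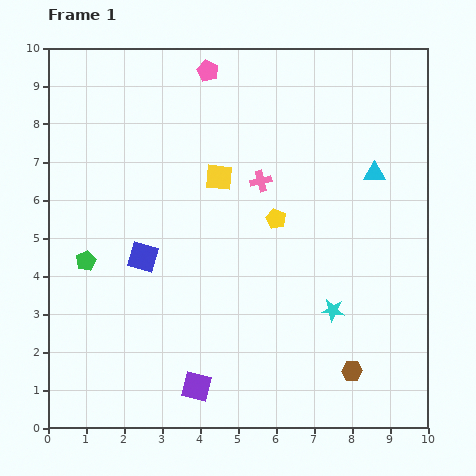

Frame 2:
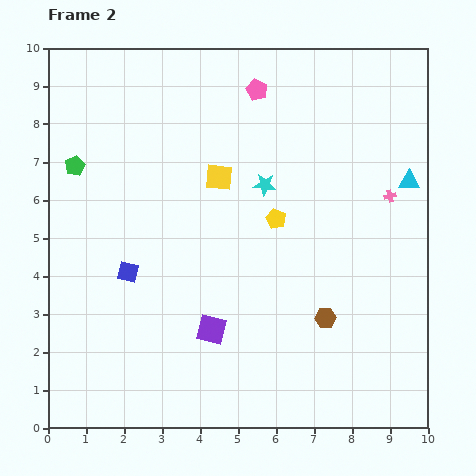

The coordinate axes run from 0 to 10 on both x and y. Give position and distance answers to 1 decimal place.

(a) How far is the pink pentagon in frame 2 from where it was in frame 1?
1.4

The pink pentagon moved from (4.2, 9.4) to (5.5, 8.9), a distance of √(1.3² + 0.5²) ≈ 1.4.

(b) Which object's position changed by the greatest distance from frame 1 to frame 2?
the cyan star

(moved 3.8; next 3.4)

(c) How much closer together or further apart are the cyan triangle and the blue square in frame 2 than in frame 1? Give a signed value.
+1.3

Distance in frame 1: 6.5. Distance in frame 2: 7.8.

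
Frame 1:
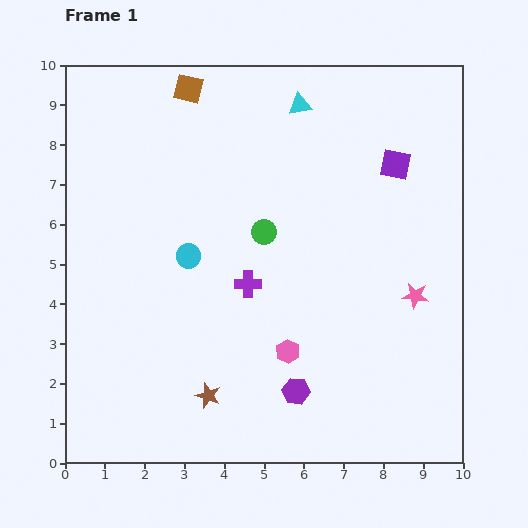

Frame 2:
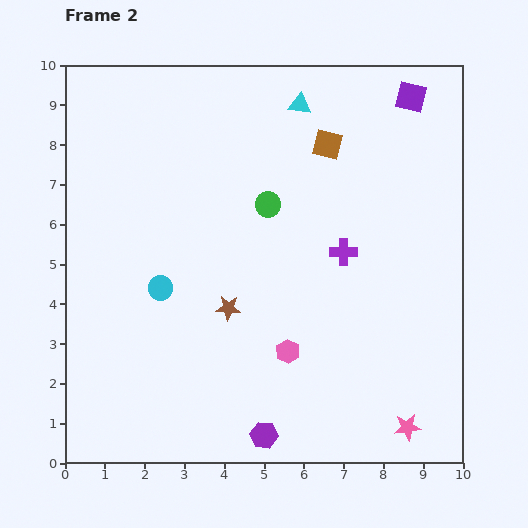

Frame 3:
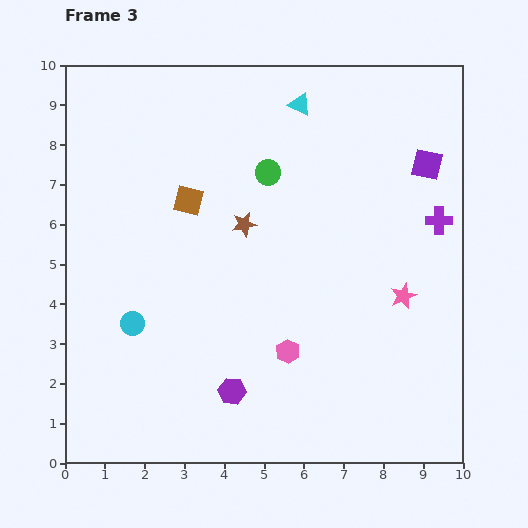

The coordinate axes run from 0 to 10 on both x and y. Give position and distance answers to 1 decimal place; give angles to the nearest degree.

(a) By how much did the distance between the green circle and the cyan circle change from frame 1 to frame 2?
+1.4

Distance in frame 1: 2.0. Distance in frame 2: 3.4.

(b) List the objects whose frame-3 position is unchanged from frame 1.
the pink hexagon, the cyan triangle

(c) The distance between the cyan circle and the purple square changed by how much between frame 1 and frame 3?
+2.7

Distance in frame 1: 5.7. Distance in frame 3: 8.4.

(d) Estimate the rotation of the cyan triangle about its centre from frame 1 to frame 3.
34° clockwise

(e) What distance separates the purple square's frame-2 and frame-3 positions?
1.7

The purple square moved from (8.7, 9.2) to (9.1, 7.5), a distance of √(0.4² + 1.7²) ≈ 1.7.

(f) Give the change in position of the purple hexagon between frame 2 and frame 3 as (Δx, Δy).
(-0.8, 1.1)

The purple hexagon was at (5.0, 0.7) in frame 2 and (4.2, 1.8) in frame 3.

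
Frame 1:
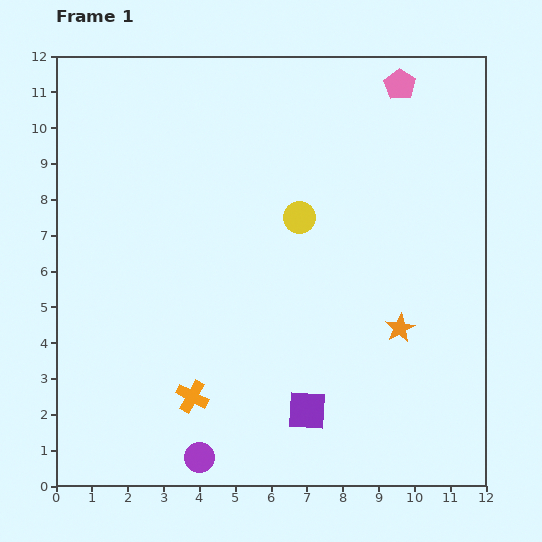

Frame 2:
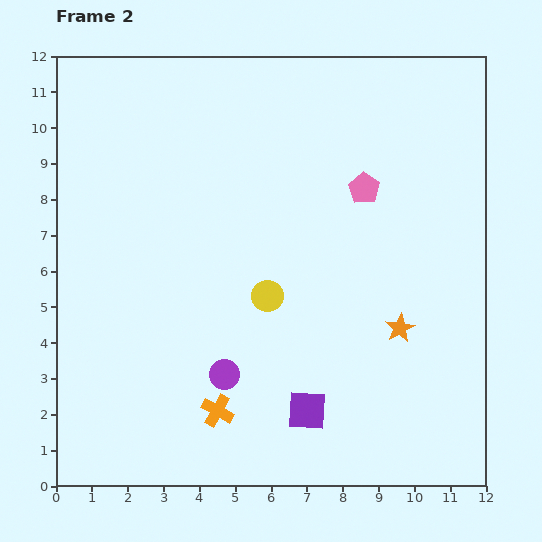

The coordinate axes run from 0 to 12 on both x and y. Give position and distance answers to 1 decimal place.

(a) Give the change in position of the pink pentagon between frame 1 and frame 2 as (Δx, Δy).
(-1.0, -2.9)

The pink pentagon was at (9.6, 11.2) in frame 1 and (8.6, 8.3) in frame 2.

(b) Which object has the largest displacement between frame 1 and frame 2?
the pink pentagon

(moved 3.1; next 2.4)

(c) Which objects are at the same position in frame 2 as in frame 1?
the orange star, the purple square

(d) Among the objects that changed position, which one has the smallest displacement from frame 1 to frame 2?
the orange cross

(moved 0.8)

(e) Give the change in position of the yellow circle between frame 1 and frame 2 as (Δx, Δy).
(-0.9, -2.2)

The yellow circle was at (6.8, 7.5) in frame 1 and (5.9, 5.3) in frame 2.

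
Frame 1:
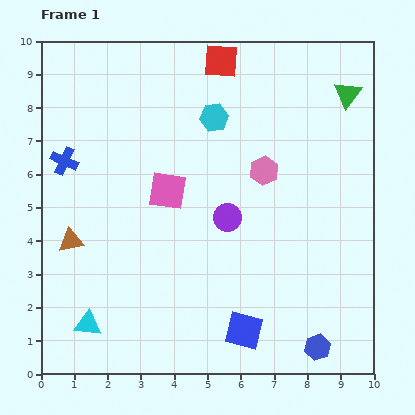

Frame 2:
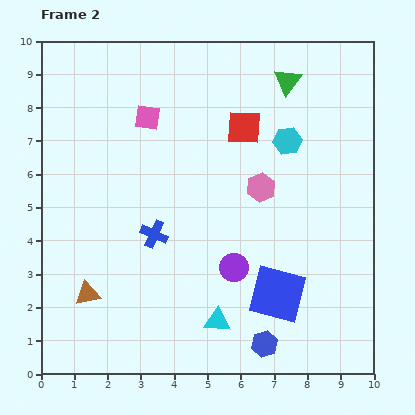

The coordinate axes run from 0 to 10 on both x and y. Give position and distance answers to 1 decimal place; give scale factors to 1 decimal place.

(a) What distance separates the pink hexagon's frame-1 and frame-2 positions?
0.5

The pink hexagon moved from (6.7, 6.1) to (6.6, 5.6), a distance of √(0.1² + 0.5²) ≈ 0.5.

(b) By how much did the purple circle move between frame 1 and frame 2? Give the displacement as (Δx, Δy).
(0.2, -1.5)

The purple circle was at (5.6, 4.7) in frame 1 and (5.8, 3.2) in frame 2.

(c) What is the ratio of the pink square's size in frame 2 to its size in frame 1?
0.7×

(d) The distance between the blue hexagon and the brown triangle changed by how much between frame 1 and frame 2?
-2.6

Distance in frame 1: 8.1. Distance in frame 2: 5.5.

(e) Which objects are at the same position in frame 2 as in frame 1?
none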